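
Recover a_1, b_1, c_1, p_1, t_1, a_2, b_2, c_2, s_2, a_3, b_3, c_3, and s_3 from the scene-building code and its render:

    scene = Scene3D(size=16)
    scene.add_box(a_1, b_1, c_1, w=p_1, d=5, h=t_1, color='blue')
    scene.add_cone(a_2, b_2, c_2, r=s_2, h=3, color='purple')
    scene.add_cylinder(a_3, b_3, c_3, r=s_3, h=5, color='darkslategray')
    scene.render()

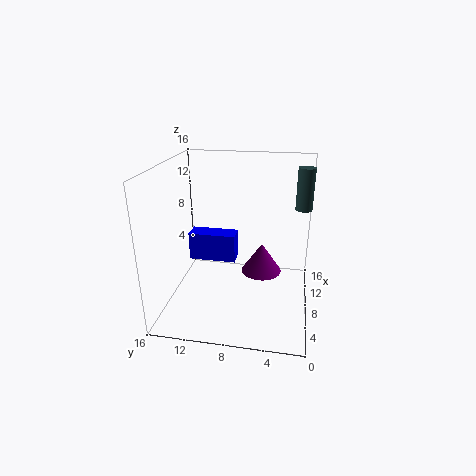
a_1 = 6, b_1 = 8, c_1 = 6, p_1 = 2, t_1 = 3, a_2 = 5, b_2 = 5, c_2 = 6, s_2 = 2, a_3 = 13, b_3 = 1, c_3 = 10, s_3 = 1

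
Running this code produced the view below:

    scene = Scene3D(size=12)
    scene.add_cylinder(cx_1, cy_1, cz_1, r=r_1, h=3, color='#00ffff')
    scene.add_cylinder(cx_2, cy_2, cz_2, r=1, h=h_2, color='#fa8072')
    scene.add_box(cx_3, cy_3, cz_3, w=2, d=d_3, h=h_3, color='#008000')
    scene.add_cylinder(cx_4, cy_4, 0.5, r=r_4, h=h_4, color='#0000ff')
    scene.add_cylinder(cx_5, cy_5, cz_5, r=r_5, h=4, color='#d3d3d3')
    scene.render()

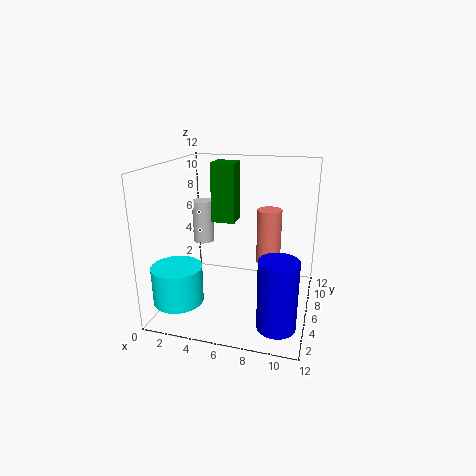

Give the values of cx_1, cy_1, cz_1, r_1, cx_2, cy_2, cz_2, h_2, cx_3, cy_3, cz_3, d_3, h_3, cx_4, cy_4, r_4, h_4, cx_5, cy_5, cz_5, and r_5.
cx_1 = 2
cy_1 = 2.5
cz_1 = 1.5
r_1 = 2
cx_2 = 8.5
cy_2 = 6.5
cz_2 = 4
h_2 = 4.5
cx_3 = 3.5
cy_3 = 6.5
cz_3 = 7
d_3 = 2
h_3 = 5
cx_4 = 10
cy_4 = 2.5
r_4 = 1.5
h_4 = 5.5
cx_5 = 1.5
cy_5 = 9.5
cz_5 = 4
r_5 = 1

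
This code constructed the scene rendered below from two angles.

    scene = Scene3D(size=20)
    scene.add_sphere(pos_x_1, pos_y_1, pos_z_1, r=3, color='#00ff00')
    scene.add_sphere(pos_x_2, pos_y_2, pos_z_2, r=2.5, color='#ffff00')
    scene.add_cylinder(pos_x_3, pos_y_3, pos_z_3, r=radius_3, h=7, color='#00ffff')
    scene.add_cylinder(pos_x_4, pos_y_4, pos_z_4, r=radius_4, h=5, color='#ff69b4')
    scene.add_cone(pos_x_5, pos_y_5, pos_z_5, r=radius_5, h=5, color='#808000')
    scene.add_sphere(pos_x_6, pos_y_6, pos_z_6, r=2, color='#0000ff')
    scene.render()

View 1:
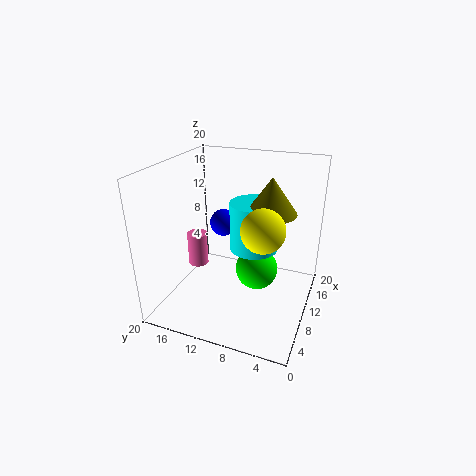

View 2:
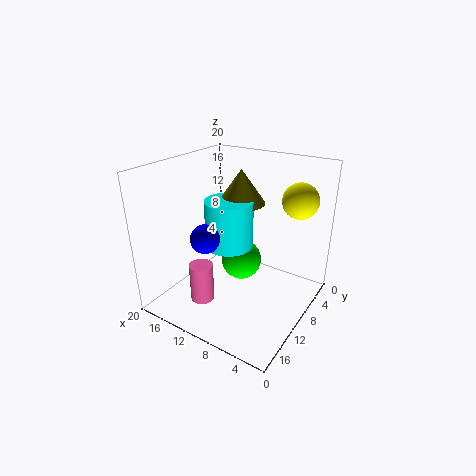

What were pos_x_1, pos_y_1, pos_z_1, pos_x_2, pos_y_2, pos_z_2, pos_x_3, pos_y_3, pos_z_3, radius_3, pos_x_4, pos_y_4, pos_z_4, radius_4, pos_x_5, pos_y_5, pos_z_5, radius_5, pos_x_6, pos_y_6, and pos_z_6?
pos_x_1 = 11, pos_y_1 = 7.5, pos_z_1 = 5, pos_x_2 = 3.5, pos_y_2 = 4.5, pos_z_2 = 15, pos_x_3 = 12.5, pos_y_3 = 8.5, pos_z_3 = 7.5, radius_3 = 3.5, pos_x_4 = 11, pos_y_4 = 17, pos_z_4 = 4, radius_4 = 1.5, pos_x_5 = 12, pos_y_5 = 6, pos_z_5 = 13.5, radius_5 = 3.5, pos_x_6 = 13, pos_y_6 = 13.5, pos_z_6 = 10.5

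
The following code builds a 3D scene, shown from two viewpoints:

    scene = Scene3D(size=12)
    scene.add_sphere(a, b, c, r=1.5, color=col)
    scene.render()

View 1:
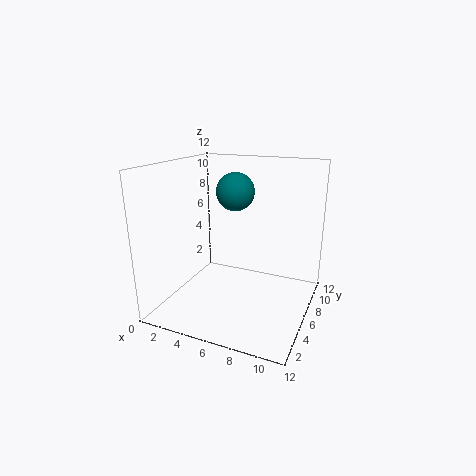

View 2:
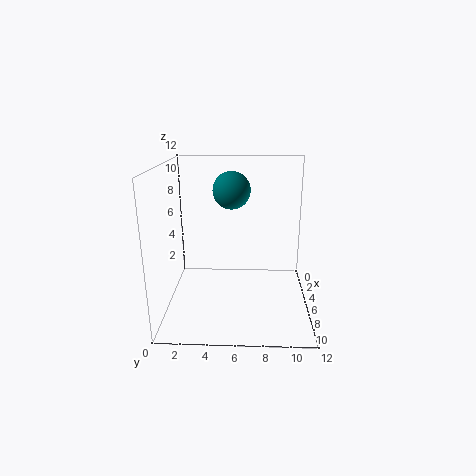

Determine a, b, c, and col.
a = 6, b = 5.5, c = 10, col = 'teal'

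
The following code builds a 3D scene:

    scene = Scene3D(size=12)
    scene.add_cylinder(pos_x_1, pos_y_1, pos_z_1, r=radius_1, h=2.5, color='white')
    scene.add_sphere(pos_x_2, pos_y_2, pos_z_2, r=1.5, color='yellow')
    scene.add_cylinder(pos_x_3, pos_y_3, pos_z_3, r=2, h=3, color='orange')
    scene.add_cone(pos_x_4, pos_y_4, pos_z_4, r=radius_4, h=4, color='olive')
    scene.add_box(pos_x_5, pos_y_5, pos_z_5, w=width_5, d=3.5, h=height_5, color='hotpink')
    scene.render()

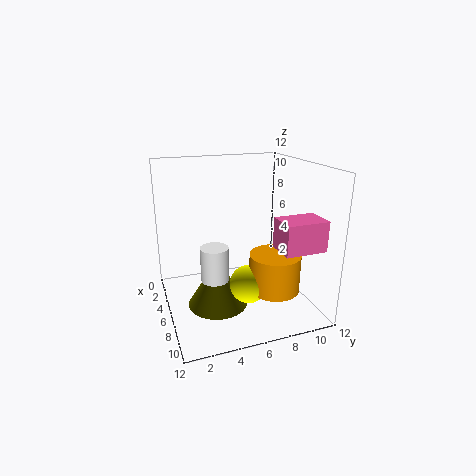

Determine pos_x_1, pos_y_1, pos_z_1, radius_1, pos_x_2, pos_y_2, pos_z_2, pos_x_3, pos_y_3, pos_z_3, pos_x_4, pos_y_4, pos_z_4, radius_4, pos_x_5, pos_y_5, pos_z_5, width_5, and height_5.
pos_x_1 = 9.5, pos_y_1 = 3, pos_z_1 = 4.5, radius_1 = 1, pos_x_2 = 8.5, pos_y_2 = 6, pos_z_2 = 3, pos_x_3 = 9, pos_y_3 = 8, pos_z_3 = 2.5, pos_x_4 = 6.5, pos_y_4 = 4, pos_z_4 = 0.5, radius_4 = 2.5, pos_x_5 = 7.5, pos_y_5 = 8.5, pos_z_5 = 5.5, width_5 = 2.5, height_5 = 2.5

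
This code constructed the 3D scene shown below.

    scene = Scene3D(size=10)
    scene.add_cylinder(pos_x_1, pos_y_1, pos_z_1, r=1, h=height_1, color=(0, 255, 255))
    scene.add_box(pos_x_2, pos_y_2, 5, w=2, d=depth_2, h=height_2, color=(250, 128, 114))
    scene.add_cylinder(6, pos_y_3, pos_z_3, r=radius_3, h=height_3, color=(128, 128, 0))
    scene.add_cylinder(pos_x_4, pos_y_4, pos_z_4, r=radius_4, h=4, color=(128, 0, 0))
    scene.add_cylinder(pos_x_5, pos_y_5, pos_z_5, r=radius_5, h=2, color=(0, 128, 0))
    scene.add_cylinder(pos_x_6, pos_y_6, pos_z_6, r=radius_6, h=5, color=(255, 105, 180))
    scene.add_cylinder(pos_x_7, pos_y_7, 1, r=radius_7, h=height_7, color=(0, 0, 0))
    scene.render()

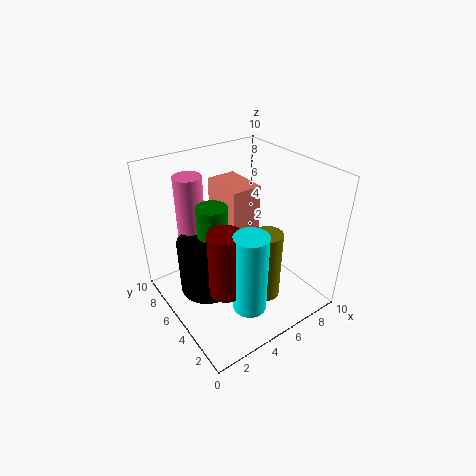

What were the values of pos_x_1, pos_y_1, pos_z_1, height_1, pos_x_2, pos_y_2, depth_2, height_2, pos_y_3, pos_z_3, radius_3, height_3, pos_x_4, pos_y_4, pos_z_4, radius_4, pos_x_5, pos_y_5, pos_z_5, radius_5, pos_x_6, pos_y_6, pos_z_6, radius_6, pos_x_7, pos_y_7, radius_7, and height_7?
pos_x_1 = 3
pos_y_1 = 1
pos_z_1 = 3
height_1 = 5
pos_x_2 = 4
pos_y_2 = 4
depth_2 = 3
height_2 = 4
pos_y_3 = 3
pos_z_3 = 1
radius_3 = 1
height_3 = 5
pos_x_4 = 2
pos_y_4 = 2
pos_z_4 = 4
radius_4 = 1
pos_x_5 = 3
pos_y_5 = 5
pos_z_5 = 6
radius_5 = 1
pos_x_6 = 3
pos_y_6 = 8
pos_z_6 = 4
radius_6 = 1
pos_x_7 = 3
pos_y_7 = 6
radius_7 = 2
height_7 = 4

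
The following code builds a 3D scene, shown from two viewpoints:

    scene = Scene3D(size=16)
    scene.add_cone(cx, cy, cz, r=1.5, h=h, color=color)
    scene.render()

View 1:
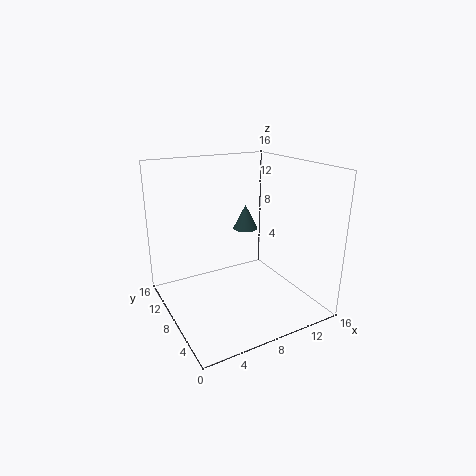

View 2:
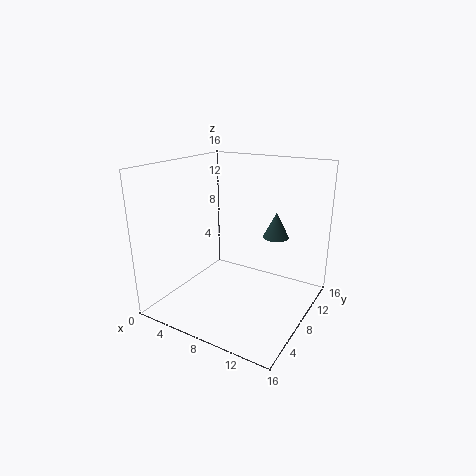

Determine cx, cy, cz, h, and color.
cx = 11, cy = 11.5, cz = 7.5, h = 3, color = 'darkslategray'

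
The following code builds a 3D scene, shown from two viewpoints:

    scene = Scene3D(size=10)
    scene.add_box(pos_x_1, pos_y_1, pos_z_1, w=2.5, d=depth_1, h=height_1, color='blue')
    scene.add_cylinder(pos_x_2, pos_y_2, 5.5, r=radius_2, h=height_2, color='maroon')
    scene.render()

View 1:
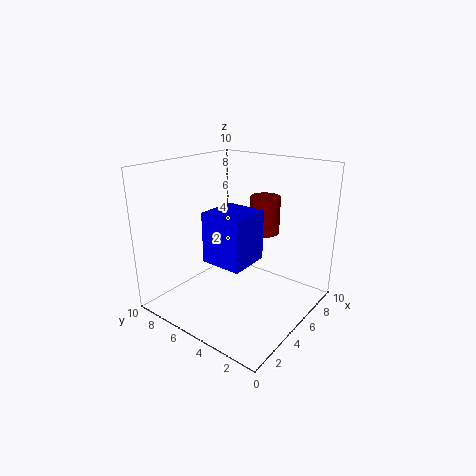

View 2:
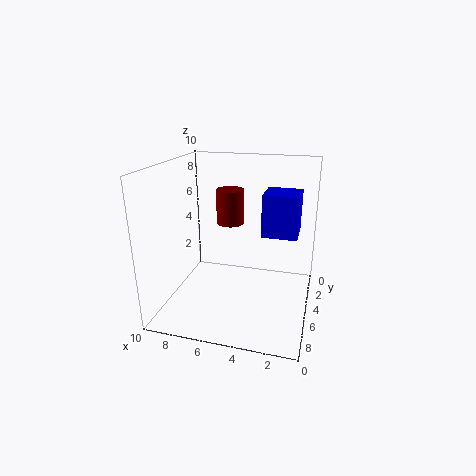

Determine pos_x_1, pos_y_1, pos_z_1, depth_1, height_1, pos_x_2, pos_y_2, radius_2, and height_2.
pos_x_1 = 1; pos_y_1 = 2; pos_z_1 = 5; depth_1 = 2.5; height_1 = 3; pos_x_2 = 6; pos_y_2 = 3.5; radius_2 = 1; height_2 = 2.5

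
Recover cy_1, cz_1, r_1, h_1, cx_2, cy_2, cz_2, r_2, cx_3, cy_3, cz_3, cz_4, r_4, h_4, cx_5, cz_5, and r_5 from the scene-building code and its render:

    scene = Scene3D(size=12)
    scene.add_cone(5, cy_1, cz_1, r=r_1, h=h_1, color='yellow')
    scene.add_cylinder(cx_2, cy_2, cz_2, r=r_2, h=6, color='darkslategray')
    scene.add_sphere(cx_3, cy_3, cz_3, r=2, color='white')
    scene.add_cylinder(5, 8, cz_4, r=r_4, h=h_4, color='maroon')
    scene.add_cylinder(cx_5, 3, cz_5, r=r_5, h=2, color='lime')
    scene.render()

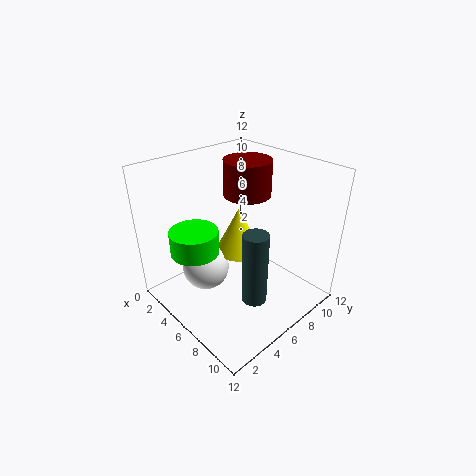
cy_1 = 7
cz_1 = 4
r_1 = 2
h_1 = 4
cx_2 = 9
cy_2 = 5
cz_2 = 2
r_2 = 1
cx_3 = 4
cy_3 = 4
cz_3 = 3
cz_4 = 9
r_4 = 2
h_4 = 3
cx_5 = 4
cz_5 = 5
r_5 = 2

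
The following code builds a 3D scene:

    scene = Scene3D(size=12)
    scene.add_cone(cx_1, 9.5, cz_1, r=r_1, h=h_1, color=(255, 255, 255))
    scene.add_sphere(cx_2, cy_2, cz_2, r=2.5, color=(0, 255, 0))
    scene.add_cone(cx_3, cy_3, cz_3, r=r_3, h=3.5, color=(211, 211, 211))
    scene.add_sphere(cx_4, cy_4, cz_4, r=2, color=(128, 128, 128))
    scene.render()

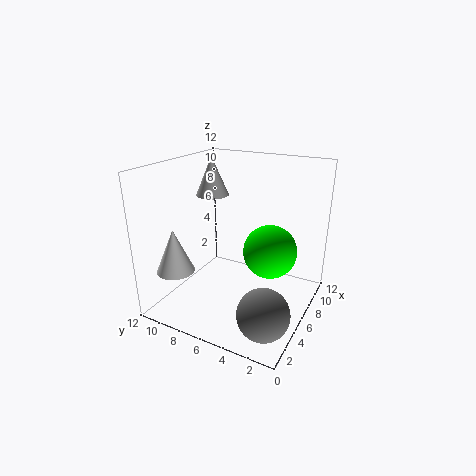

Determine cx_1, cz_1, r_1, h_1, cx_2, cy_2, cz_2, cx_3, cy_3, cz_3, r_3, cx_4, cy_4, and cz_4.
cx_1 = 2, cz_1 = 4, r_1 = 1.5, h_1 = 3.5, cx_2 = 9.5, cy_2 = 4.5, cz_2 = 3.5, cx_3 = 8.5, cy_3 = 10, cz_3 = 8.5, r_3 = 1.5, cx_4 = 2.5, cy_4 = 2, cz_4 = 2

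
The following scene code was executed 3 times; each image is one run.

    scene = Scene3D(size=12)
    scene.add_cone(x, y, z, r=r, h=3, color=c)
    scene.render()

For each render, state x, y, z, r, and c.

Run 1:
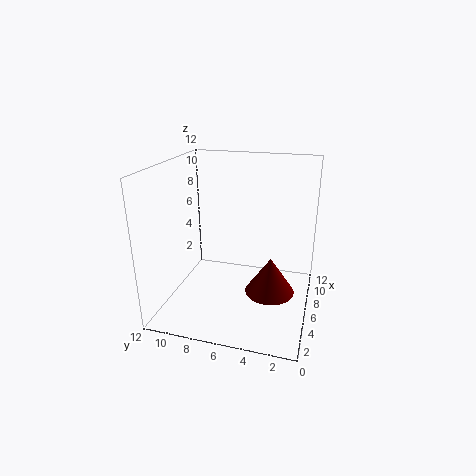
x = 5
y = 3
z = 2
r = 2
c = 'maroon'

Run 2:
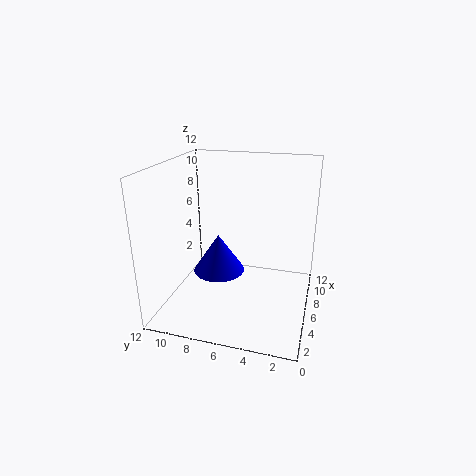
x = 4
y = 7
z = 4
r = 2
c = 'blue'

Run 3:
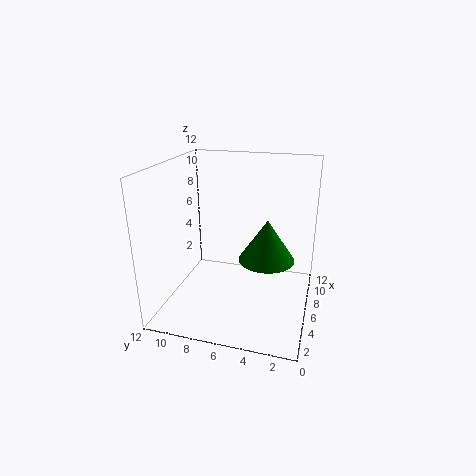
x = 3
y = 3
z = 6
r = 2
c = 'green'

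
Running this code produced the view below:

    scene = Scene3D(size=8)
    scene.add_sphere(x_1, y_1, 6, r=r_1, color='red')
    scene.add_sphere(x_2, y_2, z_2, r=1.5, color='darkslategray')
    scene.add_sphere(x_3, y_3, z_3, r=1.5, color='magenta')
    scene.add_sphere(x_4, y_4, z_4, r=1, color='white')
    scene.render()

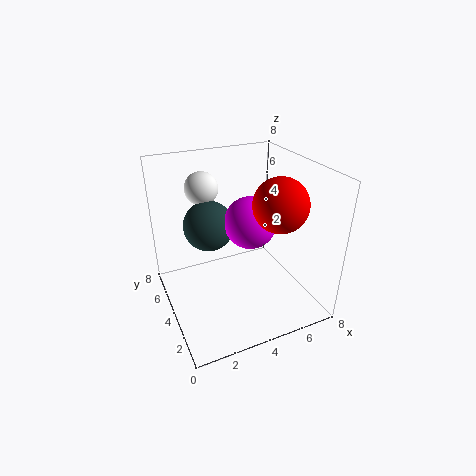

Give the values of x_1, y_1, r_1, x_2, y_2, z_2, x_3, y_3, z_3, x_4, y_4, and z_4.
x_1 = 6
y_1 = 3
r_1 = 1.5
x_2 = 3
y_2 = 6
z_2 = 4
x_3 = 5
y_3 = 4.5
z_3 = 4.5
x_4 = 3
y_4 = 7
z_4 = 6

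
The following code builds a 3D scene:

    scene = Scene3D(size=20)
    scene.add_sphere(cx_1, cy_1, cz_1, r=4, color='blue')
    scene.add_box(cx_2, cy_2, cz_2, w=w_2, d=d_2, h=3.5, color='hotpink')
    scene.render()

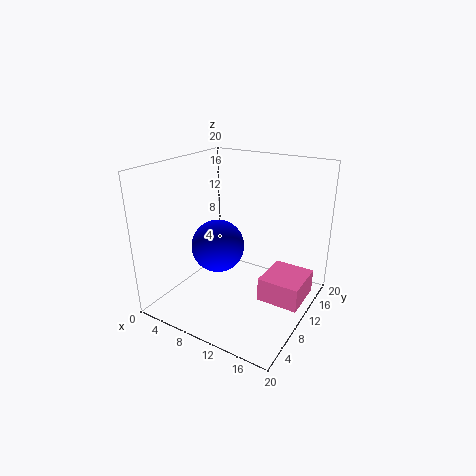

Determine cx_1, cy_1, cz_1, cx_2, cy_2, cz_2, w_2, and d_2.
cx_1 = 5.5, cy_1 = 11.5, cz_1 = 7, cx_2 = 13, cy_2 = 10.5, cz_2 = 0.5, w_2 = 6, d_2 = 6.5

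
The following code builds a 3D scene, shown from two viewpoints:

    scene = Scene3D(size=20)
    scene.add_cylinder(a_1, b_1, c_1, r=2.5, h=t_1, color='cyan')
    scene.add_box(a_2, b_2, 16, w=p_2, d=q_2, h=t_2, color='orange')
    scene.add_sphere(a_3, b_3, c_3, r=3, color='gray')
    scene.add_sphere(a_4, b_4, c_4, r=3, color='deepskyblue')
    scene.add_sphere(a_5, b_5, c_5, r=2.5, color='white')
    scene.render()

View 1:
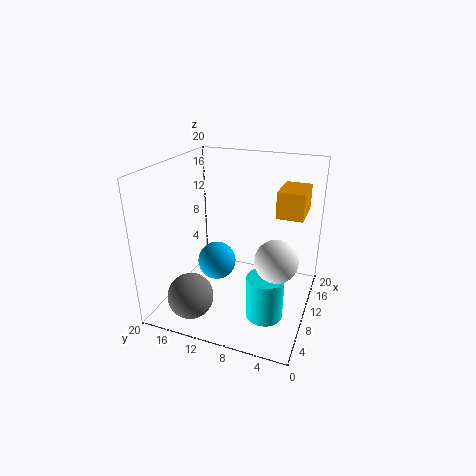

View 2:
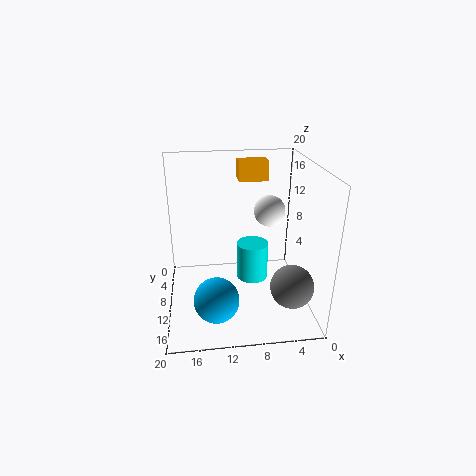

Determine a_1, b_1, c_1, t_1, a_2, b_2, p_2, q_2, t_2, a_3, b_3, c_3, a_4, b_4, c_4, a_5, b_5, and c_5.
a_1 = 7, b_1 = 5, c_1 = 0.5, t_1 = 6, a_2 = 4.5, b_2 = 0.5, p_2 = 4.5, q_2 = 3, t_2 = 3, a_3 = 3, b_3 = 14, c_3 = 4, a_4 = 13.5, b_4 = 15, c_4 = 3.5, a_5 = 4, b_5 = 3, c_5 = 11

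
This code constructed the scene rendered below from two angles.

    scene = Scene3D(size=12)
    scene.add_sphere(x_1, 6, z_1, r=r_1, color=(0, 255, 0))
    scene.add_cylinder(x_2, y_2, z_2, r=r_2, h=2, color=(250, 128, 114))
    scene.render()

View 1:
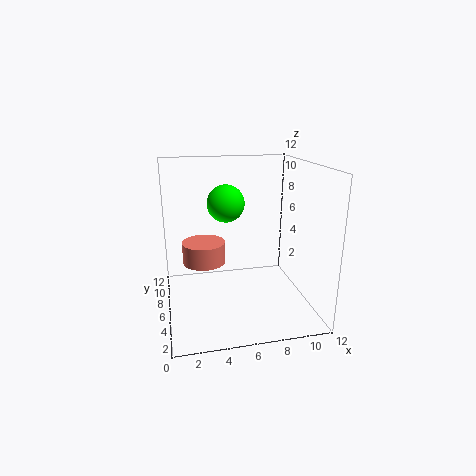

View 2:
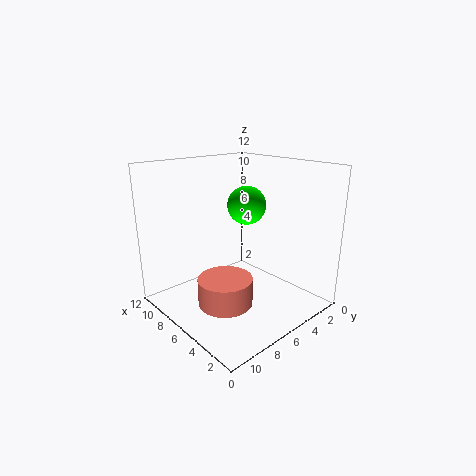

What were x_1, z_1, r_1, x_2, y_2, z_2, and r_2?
x_1 = 5; z_1 = 9; r_1 = 1.5; x_2 = 3.5; y_2 = 9.5; z_2 = 2.5; r_2 = 2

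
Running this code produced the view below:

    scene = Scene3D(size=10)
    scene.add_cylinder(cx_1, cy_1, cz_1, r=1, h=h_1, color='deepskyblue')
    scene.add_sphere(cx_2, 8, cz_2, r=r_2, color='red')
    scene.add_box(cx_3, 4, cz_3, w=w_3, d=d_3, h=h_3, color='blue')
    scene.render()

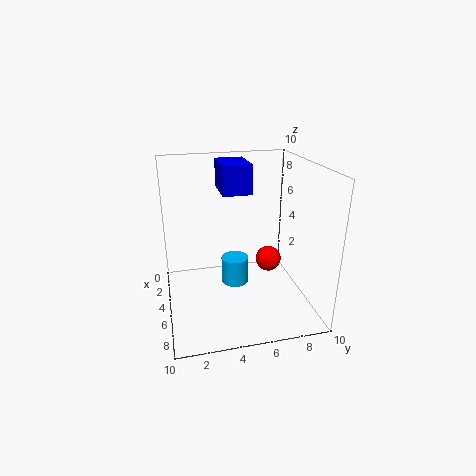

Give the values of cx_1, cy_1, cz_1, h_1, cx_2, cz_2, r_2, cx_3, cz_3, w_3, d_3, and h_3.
cx_1 = 4; cy_1 = 5; cz_1 = 1; h_1 = 2; cx_2 = 3; cz_2 = 2; r_2 = 1; cx_3 = 2; cz_3 = 8; w_3 = 3; d_3 = 2; h_3 = 2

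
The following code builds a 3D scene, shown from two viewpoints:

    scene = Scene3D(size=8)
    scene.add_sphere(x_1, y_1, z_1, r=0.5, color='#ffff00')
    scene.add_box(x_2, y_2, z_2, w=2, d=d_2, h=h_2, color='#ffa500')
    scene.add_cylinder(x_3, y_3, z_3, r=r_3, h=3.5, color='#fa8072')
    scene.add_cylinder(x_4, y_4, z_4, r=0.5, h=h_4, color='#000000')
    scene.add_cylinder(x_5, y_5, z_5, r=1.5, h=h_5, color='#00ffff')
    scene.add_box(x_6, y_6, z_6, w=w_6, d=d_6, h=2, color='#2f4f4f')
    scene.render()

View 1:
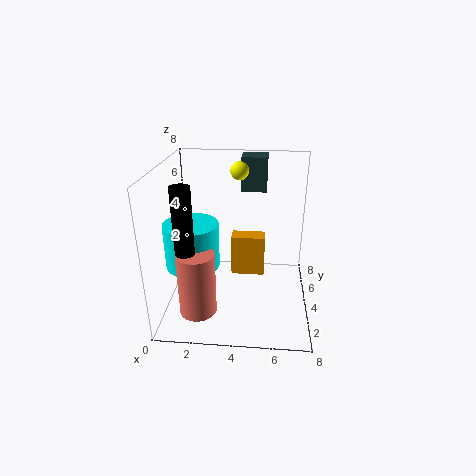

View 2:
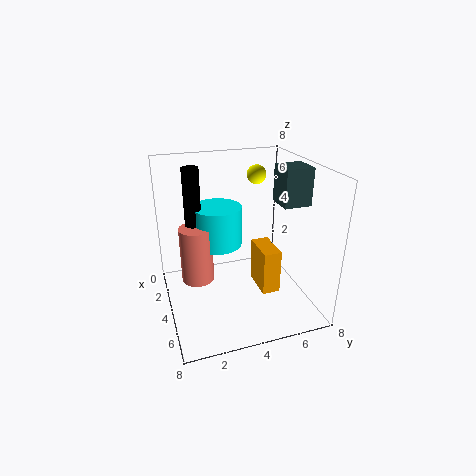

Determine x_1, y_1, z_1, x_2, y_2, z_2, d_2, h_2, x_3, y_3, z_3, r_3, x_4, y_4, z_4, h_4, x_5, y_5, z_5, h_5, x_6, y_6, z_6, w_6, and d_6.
x_1 = 4; y_1 = 5; z_1 = 7.5; x_2 = 3.5; y_2 = 5; z_2 = 1; d_2 = 1; h_2 = 2.5; x_3 = 2; y_3 = 2; z_3 = 0.5; r_3 = 1; x_4 = 1.5; y_4 = 2; z_4 = 3.5; h_4 = 4; x_5 = 1.5; y_5 = 3.5; z_5 = 2.5; h_5 = 2.5; x_6 = 4; y_6 = 6; z_6 = 6; w_6 = 1.5; d_6 = 1.5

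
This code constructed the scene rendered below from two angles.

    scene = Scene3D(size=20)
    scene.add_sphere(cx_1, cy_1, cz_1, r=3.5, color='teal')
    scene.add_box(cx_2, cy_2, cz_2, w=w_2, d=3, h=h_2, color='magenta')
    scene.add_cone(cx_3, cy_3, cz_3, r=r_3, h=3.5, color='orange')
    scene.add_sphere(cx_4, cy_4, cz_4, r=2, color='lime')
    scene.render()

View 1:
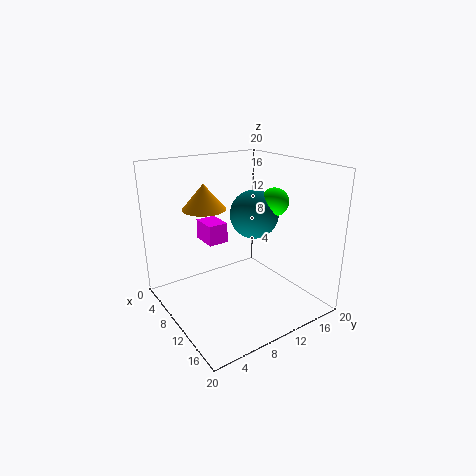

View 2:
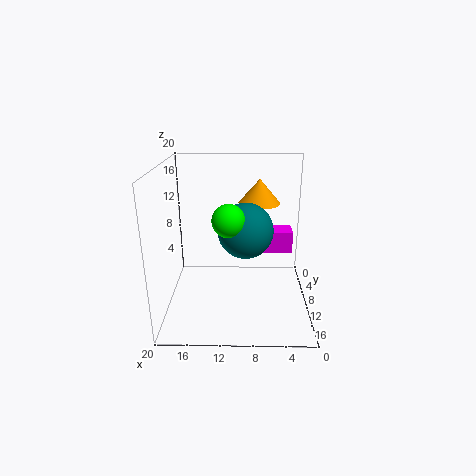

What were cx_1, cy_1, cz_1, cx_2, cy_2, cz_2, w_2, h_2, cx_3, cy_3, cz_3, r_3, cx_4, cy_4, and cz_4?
cx_1 = 9; cy_1 = 13.5; cz_1 = 12.5; cx_2 = 2.5; cy_2 = 7.5; cz_2 = 8; w_2 = 4; h_2 = 3; cx_3 = 7; cy_3 = 6.5; cz_3 = 14; r_3 = 3; cx_4 = 11; cy_4 = 15.5; cz_4 = 14.5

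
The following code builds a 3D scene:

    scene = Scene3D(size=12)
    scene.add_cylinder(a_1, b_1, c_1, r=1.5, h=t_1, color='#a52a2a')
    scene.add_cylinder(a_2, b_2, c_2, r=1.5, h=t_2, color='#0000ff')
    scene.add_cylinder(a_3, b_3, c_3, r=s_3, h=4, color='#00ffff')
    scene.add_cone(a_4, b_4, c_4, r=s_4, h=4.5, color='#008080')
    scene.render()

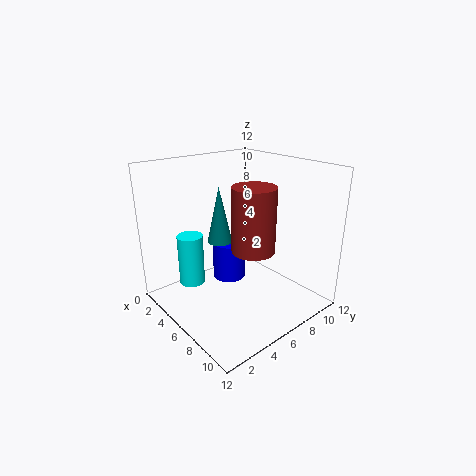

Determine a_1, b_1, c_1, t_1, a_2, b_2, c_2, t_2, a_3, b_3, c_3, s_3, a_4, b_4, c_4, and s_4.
a_1 = 10, b_1 = 4, c_1 = 7, t_1 = 4.5, a_2 = 3.5, b_2 = 7, c_2 = 1, t_2 = 3.5, a_3 = 5, b_3 = 2, c_3 = 3, s_3 = 1, a_4 = 5.5, b_4 = 4.5, c_4 = 6, s_4 = 1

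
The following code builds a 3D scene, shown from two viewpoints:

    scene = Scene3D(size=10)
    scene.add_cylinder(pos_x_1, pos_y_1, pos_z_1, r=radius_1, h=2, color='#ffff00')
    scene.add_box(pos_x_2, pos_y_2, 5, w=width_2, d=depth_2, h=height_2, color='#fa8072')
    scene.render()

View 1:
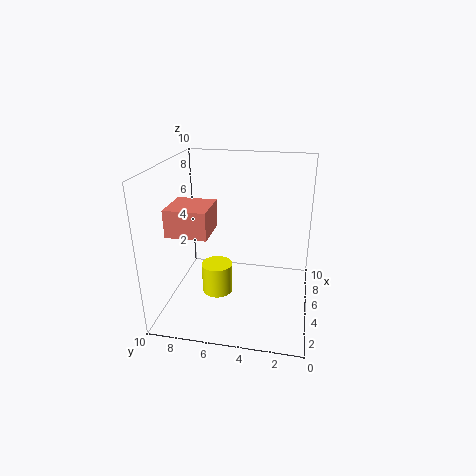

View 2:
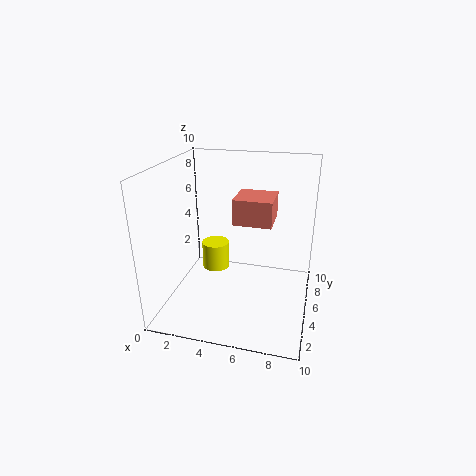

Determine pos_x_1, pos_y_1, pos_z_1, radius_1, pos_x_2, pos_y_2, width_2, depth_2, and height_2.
pos_x_1 = 3; pos_y_1 = 6; pos_z_1 = 2; radius_1 = 1; pos_x_2 = 4; pos_y_2 = 7; width_2 = 3; depth_2 = 3; height_2 = 2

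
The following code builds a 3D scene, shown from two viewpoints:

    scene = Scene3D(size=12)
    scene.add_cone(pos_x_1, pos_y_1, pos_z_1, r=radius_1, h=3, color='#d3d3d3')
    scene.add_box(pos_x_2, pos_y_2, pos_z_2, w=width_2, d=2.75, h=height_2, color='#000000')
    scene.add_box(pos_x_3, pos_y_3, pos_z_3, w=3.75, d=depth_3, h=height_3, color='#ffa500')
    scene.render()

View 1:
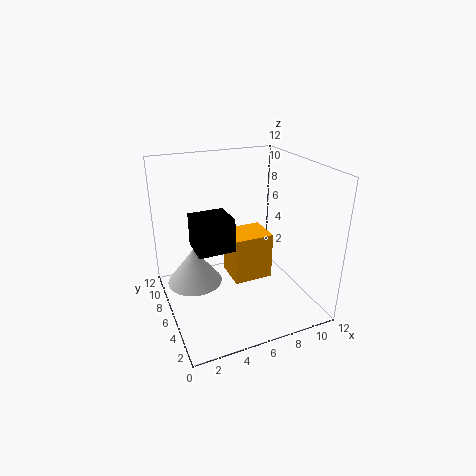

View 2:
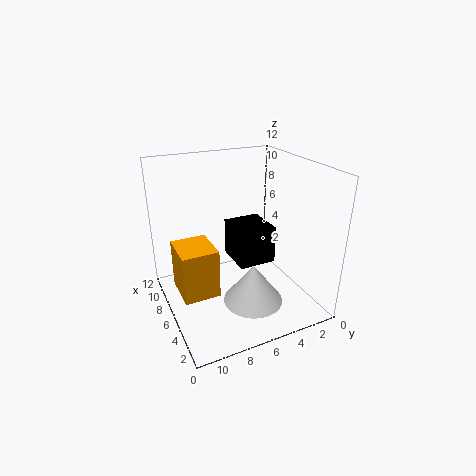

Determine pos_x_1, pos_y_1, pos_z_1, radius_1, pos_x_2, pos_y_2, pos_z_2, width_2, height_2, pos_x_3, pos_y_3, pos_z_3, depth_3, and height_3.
pos_x_1 = 2.25; pos_y_1 = 6.5; pos_z_1 = 2.5; radius_1 = 2.25; pos_x_2 = 2.25; pos_y_2 = 4.75; pos_z_2 = 5.5; width_2 = 3; height_2 = 2.75; pos_x_3 = 6.5; pos_y_3 = 7.5; pos_z_3 = 0.25; depth_3 = 3.25; height_3 = 4.5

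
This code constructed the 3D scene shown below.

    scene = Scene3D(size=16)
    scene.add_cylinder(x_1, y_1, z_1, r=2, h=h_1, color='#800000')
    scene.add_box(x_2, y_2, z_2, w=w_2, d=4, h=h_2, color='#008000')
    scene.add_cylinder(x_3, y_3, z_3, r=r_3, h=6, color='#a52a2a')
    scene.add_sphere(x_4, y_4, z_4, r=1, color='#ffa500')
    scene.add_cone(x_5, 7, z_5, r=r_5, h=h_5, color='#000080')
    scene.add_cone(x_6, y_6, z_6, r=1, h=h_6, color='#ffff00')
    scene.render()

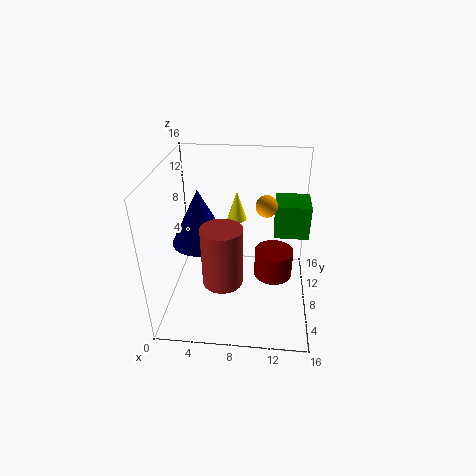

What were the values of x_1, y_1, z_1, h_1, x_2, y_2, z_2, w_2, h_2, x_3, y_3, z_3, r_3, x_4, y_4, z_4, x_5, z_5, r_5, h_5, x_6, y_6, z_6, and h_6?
x_1 = 12; y_1 = 6; z_1 = 5; h_1 = 3; x_2 = 12; y_2 = 10; z_2 = 7; w_2 = 4; h_2 = 4; x_3 = 7; y_3 = 3; z_3 = 6; r_3 = 2; x_4 = 11; y_4 = 4; z_4 = 14; x_5 = 4; z_5 = 8; r_5 = 3; h_5 = 6; x_6 = 8; y_6 = 7; z_6 = 11; h_6 = 3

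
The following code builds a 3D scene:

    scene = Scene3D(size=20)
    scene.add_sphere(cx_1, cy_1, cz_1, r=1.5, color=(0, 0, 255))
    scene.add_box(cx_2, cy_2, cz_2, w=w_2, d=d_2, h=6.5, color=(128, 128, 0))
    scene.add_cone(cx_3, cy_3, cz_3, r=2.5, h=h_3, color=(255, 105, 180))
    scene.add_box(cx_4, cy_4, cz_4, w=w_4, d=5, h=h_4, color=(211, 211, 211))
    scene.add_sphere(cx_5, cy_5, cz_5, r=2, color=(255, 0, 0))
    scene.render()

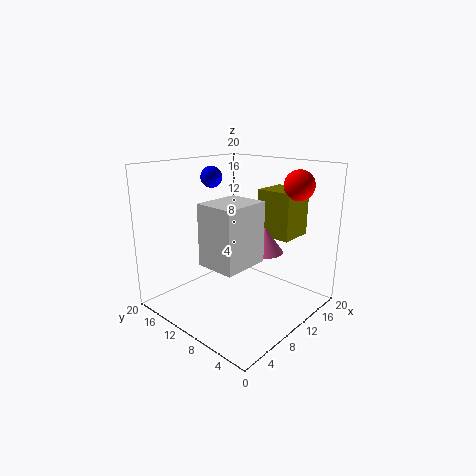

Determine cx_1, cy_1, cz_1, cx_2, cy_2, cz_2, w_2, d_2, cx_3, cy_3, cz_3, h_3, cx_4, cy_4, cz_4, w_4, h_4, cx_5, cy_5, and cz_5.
cx_1 = 9.5, cy_1 = 14.5, cz_1 = 18, cx_2 = 13, cy_2 = 4, cz_2 = 10, w_2 = 5, d_2 = 5, cx_3 = 11.5, cy_3 = 6.5, cz_3 = 8.5, h_3 = 3.5, cx_4 = 2, cy_4 = 4, cz_4 = 9, w_4 = 6, h_4 = 7.5, cx_5 = 14.5, cy_5 = 3.5, cz_5 = 17.5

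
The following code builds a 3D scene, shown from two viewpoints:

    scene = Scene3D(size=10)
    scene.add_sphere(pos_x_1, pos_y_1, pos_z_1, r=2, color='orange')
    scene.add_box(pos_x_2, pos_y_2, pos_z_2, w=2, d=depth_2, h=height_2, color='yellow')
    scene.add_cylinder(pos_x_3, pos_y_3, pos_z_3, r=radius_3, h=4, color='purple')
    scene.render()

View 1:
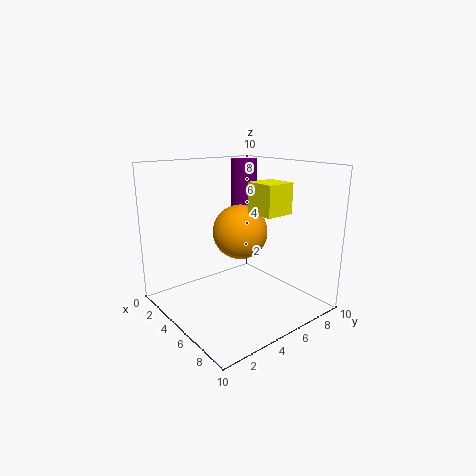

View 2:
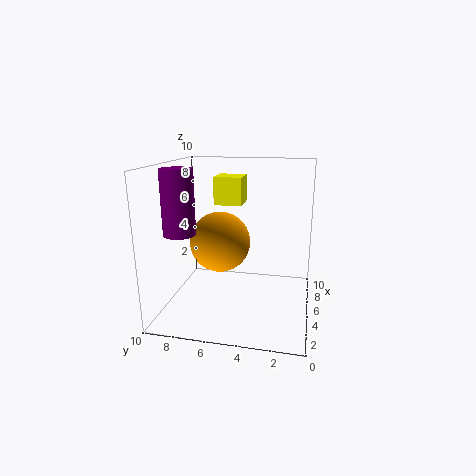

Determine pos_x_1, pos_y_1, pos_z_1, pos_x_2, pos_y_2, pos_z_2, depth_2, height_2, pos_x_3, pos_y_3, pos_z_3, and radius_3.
pos_x_1 = 4; pos_y_1 = 6; pos_z_1 = 5; pos_x_2 = 6; pos_y_2 = 5; pos_z_2 = 7; depth_2 = 2; height_2 = 2; pos_x_3 = 2; pos_y_3 = 8; pos_z_3 = 6; radius_3 = 1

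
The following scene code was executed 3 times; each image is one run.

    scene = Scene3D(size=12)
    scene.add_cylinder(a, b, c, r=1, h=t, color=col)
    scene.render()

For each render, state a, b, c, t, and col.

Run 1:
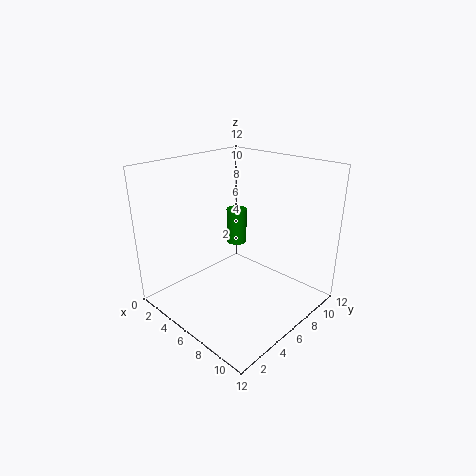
a = 2
b = 10
c = 3
t = 3.5
col = 'green'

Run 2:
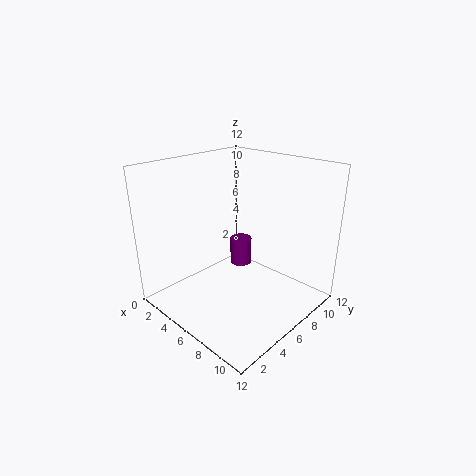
a = 4
b = 8.5
c = 2
t = 2.5
col = 'purple'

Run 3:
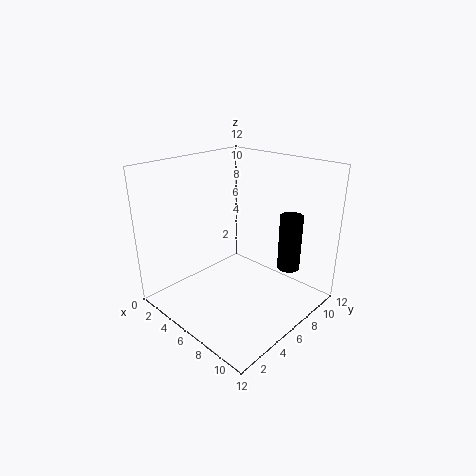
a = 8.5
b = 10
c = 2.5
t = 5
col = 'black'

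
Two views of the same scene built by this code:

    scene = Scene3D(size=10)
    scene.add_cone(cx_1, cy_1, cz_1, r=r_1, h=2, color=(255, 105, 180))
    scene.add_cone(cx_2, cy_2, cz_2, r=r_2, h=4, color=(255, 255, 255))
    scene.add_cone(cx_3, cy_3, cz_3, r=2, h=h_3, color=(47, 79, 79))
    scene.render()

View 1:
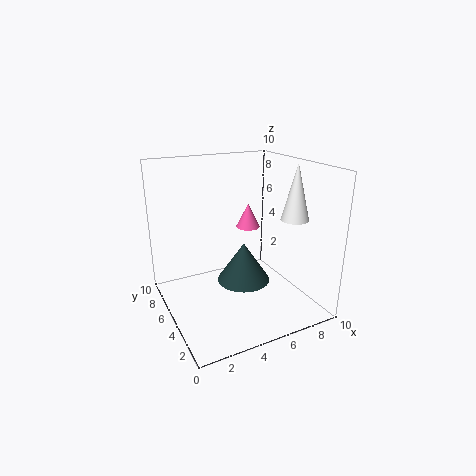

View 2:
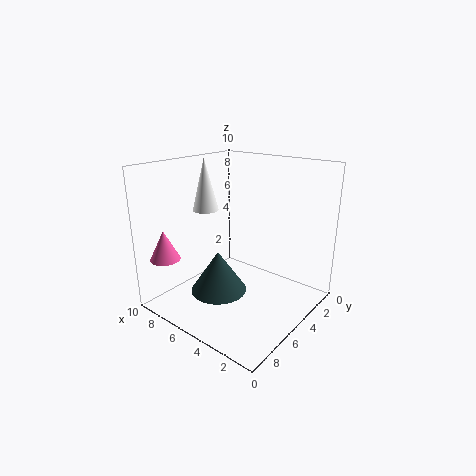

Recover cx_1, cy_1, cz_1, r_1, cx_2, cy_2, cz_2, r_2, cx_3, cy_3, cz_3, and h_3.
cx_1 = 8; cy_1 = 9; cz_1 = 4; r_1 = 1; cx_2 = 9; cy_2 = 4; cz_2 = 6; r_2 = 1; cx_3 = 6; cy_3 = 6; cz_3 = 1; h_3 = 3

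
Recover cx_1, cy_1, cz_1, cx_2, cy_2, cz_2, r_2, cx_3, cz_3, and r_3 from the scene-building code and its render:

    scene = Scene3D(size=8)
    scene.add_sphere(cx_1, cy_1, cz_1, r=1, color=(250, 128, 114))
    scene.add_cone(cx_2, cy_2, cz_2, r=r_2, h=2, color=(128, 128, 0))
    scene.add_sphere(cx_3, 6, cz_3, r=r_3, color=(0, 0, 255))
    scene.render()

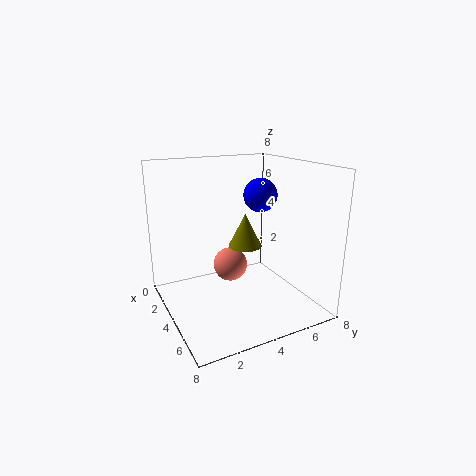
cx_1 = 3
cy_1 = 4
cz_1 = 2
cx_2 = 3
cy_2 = 5
cz_2 = 3
r_2 = 1
cx_3 = 3
cz_3 = 6
r_3 = 1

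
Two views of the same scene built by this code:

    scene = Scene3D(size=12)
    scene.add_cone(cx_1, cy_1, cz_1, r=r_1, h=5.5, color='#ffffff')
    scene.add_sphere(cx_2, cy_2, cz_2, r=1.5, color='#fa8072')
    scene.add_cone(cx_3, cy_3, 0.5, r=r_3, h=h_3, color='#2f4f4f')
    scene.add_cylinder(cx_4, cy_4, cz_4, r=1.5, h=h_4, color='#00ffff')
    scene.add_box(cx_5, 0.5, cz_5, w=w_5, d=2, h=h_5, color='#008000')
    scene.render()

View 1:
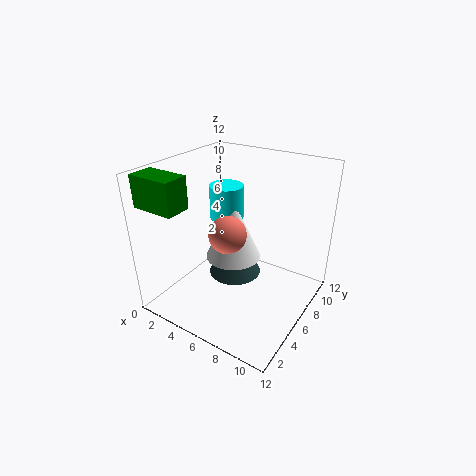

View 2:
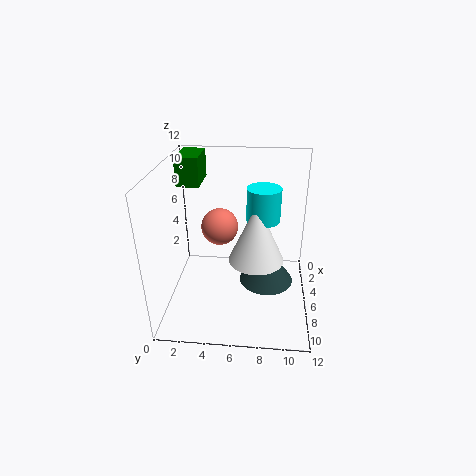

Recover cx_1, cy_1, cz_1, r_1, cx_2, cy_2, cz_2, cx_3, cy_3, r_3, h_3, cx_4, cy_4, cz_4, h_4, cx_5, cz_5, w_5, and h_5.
cx_1 = 4.5; cy_1 = 7.5; cz_1 = 3; r_1 = 2.5; cx_2 = 6; cy_2 = 4.5; cz_2 = 7; cx_3 = 4; cy_3 = 8.5; r_3 = 2.5; h_3 = 3.5; cx_4 = 3.5; cy_4 = 8; cz_4 = 6.5; h_4 = 3; cx_5 = 0.5; cz_5 = 9.5; w_5 = 3.5; h_5 = 2.5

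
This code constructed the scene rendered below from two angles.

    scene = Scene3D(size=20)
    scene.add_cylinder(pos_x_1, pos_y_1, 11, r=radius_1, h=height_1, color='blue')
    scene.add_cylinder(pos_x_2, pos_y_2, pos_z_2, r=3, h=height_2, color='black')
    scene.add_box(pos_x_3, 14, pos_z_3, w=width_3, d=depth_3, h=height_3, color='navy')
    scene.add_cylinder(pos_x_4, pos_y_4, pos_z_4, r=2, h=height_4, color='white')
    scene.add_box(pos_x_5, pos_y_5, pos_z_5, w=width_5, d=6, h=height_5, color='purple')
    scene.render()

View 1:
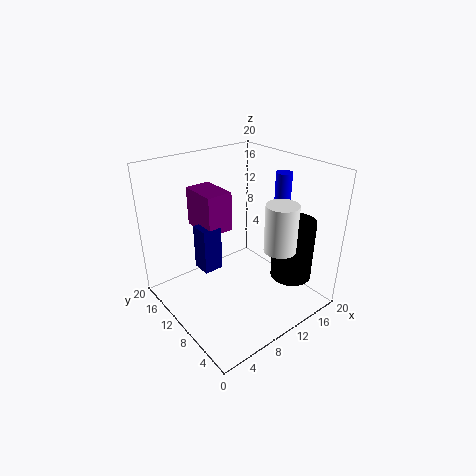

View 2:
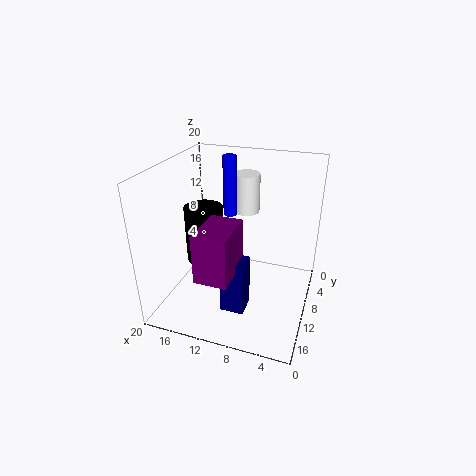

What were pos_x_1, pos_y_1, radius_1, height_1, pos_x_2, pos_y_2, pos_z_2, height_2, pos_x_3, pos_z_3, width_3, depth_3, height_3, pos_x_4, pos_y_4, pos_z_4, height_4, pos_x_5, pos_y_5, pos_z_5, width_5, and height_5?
pos_x_1 = 13; pos_y_1 = 5; radius_1 = 1; height_1 = 9; pos_x_2 = 17; pos_y_2 = 6; pos_z_2 = 3; height_2 = 9; pos_x_3 = 7; pos_z_3 = 3; width_3 = 3; depth_3 = 3; height_3 = 7; pos_x_4 = 11; pos_y_4 = 3; pos_z_4 = 11; height_4 = 6; pos_x_5 = 8; pos_y_5 = 14; pos_z_5 = 9; width_5 = 4; height_5 = 6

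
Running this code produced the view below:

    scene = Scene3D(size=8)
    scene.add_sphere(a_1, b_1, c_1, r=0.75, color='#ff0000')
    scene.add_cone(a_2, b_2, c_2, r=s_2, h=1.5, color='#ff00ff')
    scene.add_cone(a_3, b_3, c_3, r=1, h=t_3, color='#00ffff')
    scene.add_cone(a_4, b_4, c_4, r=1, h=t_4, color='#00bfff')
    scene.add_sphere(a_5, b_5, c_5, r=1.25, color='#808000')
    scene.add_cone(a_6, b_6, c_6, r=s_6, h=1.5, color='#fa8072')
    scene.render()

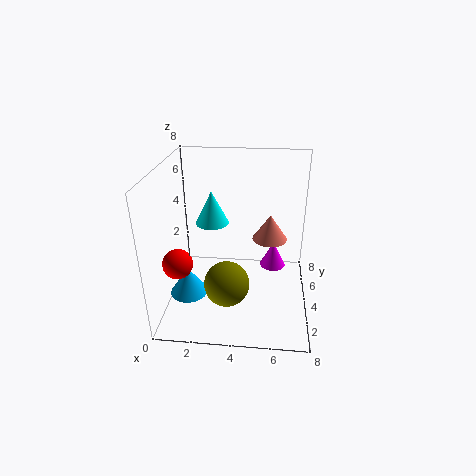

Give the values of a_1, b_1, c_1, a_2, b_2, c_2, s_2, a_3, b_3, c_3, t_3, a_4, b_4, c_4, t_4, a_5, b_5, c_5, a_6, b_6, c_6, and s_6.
a_1 = 1.25, b_1 = 1.5, c_1 = 3.75, a_2 = 6, b_2 = 5, c_2 = 1.75, s_2 = 0.75, a_3 = 2.25, b_3 = 5.75, c_3 = 4, t_3 = 2, a_4 = 1.5, b_4 = 2.25, c_4 = 1.5, t_4 = 1.5, a_5 = 3.5, b_5 = 2.75, c_5 = 1.75, a_6 = 5.75, b_6 = 5, c_6 = 3.5, s_6 = 1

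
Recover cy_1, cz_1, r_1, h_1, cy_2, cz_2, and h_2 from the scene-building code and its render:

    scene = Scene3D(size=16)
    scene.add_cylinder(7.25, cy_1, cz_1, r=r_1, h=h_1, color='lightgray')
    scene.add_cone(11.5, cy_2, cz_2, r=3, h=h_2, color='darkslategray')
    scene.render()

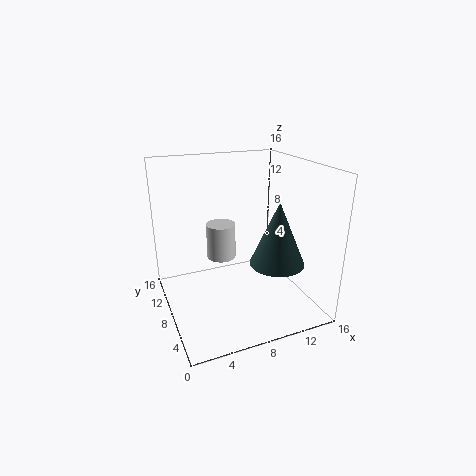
cy_1 = 11.5
cz_1 = 4.25
r_1 = 1.75
h_1 = 4.25
cy_2 = 5.25
cz_2 = 5.5
h_2 = 7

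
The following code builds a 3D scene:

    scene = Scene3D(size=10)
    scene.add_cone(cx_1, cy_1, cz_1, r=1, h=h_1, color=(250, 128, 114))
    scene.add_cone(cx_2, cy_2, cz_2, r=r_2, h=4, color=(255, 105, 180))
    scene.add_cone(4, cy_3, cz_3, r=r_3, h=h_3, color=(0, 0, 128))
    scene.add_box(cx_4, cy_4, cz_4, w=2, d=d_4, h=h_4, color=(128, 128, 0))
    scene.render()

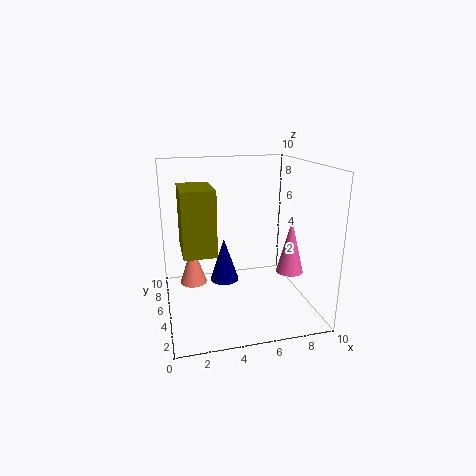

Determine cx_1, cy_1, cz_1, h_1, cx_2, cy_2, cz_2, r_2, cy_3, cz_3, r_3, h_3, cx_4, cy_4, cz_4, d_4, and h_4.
cx_1 = 2
cy_1 = 7
cz_1 = 1
h_1 = 3
cx_2 = 9
cy_2 = 5
cz_2 = 2
r_2 = 1
cy_3 = 5
cz_3 = 2
r_3 = 1
h_3 = 3
cx_4 = 1
cy_4 = 2
cz_4 = 5
d_4 = 3
h_4 = 4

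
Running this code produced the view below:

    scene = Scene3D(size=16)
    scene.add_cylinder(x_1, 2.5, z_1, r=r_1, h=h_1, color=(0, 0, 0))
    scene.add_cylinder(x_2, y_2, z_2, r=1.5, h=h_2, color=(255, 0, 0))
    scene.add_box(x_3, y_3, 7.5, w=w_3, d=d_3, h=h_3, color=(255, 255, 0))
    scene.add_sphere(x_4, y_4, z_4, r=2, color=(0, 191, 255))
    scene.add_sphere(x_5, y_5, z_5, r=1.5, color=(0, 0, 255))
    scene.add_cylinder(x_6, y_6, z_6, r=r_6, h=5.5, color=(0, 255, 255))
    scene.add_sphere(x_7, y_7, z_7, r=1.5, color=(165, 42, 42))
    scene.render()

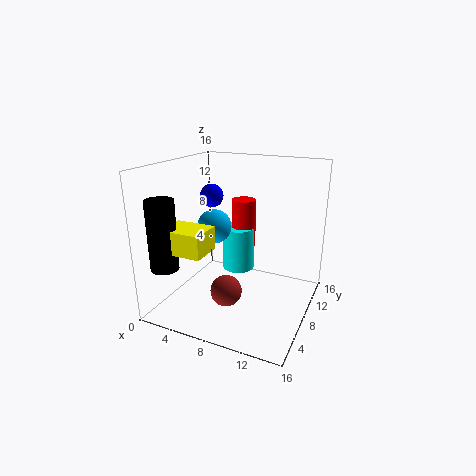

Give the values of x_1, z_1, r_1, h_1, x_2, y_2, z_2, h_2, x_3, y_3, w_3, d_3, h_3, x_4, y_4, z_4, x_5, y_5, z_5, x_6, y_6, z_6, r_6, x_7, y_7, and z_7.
x_1 = 2
z_1 = 5.5
r_1 = 1.5
h_1 = 7.5
x_2 = 6.5
y_2 = 13
z_2 = 5
h_2 = 6
x_3 = 2
y_3 = 2
w_3 = 4.5
d_3 = 3.5
h_3 = 2.5
x_4 = 4.5
y_4 = 9
z_4 = 8.5
x_5 = 2
y_5 = 13
z_5 = 11
x_6 = 6
y_6 = 12.5
z_6 = 2
r_6 = 2
x_7 = 9.5
y_7 = 2
z_7 = 5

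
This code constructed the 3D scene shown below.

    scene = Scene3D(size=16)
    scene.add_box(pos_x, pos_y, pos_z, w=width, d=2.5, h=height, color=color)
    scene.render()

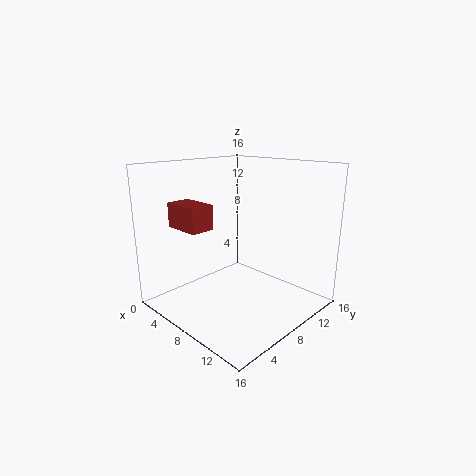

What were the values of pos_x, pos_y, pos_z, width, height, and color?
pos_x = 4.5; pos_y = 1.5; pos_z = 10; width = 4; height = 2.5; color = 'brown'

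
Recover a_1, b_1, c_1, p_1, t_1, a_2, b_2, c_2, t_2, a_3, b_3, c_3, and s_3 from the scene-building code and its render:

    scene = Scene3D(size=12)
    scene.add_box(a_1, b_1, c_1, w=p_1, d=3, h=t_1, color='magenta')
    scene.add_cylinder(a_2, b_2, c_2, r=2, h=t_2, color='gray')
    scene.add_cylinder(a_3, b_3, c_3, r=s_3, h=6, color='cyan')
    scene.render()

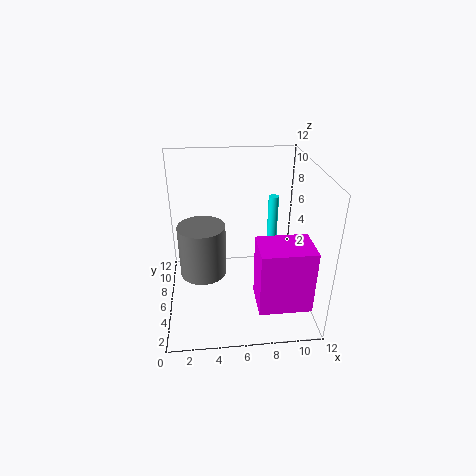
a_1 = 7, b_1 = 0.5, c_1 = 2.5, p_1 = 4, t_1 = 5, a_2 = 3, b_2 = 6.5, c_2 = 2.5, t_2 = 4.5, a_3 = 10, b_3 = 11, c_3 = 1.5, s_3 = 0.5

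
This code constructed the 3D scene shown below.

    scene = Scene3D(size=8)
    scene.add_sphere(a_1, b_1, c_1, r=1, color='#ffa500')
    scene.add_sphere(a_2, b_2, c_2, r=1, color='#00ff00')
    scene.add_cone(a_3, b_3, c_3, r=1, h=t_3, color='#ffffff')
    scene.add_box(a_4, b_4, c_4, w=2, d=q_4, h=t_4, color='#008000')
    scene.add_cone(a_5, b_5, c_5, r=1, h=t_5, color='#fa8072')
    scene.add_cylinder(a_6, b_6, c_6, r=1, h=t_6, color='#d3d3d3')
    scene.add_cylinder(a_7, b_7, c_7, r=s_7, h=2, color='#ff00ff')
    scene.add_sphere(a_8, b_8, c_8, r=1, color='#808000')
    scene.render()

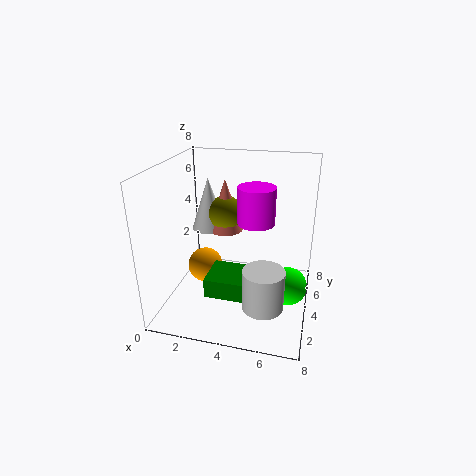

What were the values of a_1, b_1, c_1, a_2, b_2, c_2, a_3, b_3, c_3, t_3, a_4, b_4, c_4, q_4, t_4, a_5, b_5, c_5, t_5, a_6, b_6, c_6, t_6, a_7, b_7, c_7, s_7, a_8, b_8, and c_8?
a_1 = 2
b_1 = 4
c_1 = 2
a_2 = 7
b_2 = 3
c_2 = 2
a_3 = 2
b_3 = 5
c_3 = 4
t_3 = 3
a_4 = 3
b_4 = 1
c_4 = 2
q_4 = 2
t_4 = 1
a_5 = 3
b_5 = 5
c_5 = 4
t_5 = 3
a_6 = 6
b_6 = 1
c_6 = 2
t_6 = 2
a_7 = 5
b_7 = 4
c_7 = 5
s_7 = 1
a_8 = 3
b_8 = 5
c_8 = 5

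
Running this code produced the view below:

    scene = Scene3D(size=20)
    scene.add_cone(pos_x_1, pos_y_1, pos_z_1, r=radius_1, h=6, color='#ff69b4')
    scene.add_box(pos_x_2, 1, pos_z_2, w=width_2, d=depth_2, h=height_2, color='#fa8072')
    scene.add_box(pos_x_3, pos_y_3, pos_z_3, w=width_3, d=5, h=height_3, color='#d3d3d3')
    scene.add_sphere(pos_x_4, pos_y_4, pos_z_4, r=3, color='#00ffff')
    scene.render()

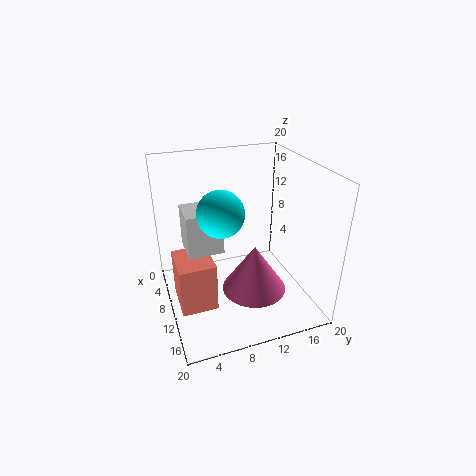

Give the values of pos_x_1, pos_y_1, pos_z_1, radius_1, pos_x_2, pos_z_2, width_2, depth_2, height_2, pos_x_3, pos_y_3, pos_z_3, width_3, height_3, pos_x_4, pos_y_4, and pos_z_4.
pos_x_1 = 16, pos_y_1 = 10, pos_z_1 = 6, radius_1 = 4, pos_x_2 = 7, pos_z_2 = 1, width_2 = 6, depth_2 = 5, height_2 = 7, pos_x_3 = 5, pos_y_3 = 3, pos_z_3 = 8, width_3 = 5, height_3 = 6, pos_x_4 = 12, pos_y_4 = 7, pos_z_4 = 15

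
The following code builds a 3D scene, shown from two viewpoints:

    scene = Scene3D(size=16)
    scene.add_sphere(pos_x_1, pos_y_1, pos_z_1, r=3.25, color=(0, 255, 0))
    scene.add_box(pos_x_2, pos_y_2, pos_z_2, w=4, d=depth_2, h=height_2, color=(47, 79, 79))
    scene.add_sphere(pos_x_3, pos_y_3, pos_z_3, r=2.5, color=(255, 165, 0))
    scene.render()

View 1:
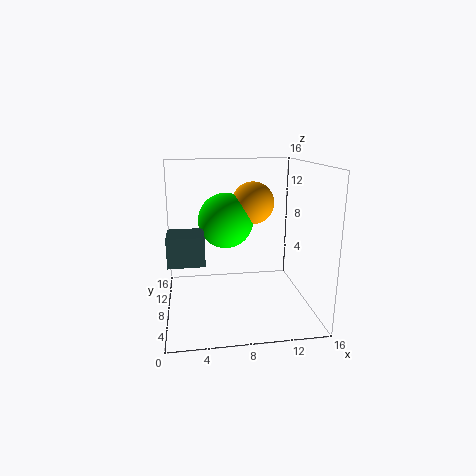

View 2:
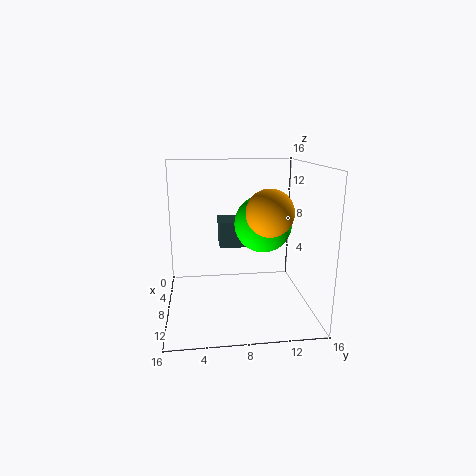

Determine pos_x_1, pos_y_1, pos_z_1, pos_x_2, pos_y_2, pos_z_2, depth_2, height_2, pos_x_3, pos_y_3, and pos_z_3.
pos_x_1 = 7; pos_y_1 = 11; pos_z_1 = 9.25; pos_x_2 = 0.25; pos_y_2 = 6.25; pos_z_2 = 5.5; depth_2 = 3.75; height_2 = 3.25; pos_x_3 = 10.25; pos_y_3 = 11; pos_z_3 = 11.25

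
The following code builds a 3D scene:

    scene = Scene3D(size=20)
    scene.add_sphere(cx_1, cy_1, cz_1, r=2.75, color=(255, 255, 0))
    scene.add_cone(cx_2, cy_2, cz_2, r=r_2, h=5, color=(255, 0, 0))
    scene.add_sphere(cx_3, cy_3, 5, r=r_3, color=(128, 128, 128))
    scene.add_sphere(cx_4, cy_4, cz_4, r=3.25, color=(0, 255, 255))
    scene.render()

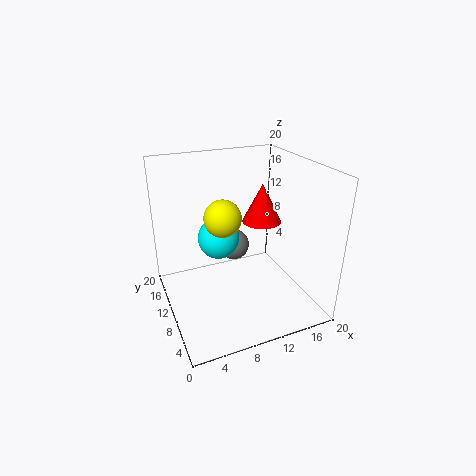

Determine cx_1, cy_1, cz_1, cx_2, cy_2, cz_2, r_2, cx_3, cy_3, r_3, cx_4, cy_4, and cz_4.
cx_1 = 9
cy_1 = 13.25
cz_1 = 11.75
cx_2 = 12.25
cy_2 = 7.5
cz_2 = 13.25
r_2 = 2.5
cx_3 = 12.25
cy_3 = 17
r_3 = 2.5
cx_4 = 9.25
cy_4 = 16
cz_4 = 7.25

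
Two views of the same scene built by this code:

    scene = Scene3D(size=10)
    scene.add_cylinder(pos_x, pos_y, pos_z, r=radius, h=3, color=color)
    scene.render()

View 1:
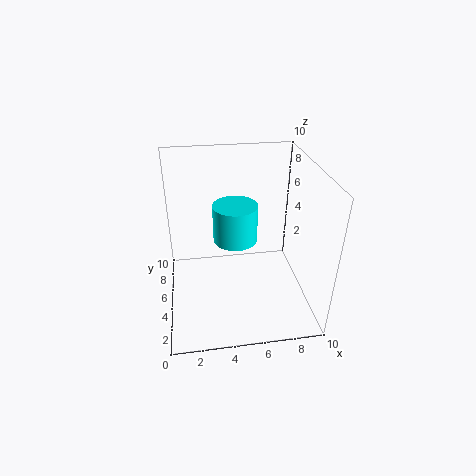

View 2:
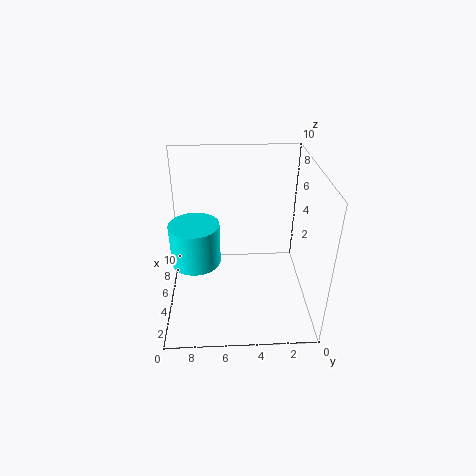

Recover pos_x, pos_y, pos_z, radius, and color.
pos_x = 5.25
pos_y = 8
pos_z = 3
radius = 1.75
color = 'cyan'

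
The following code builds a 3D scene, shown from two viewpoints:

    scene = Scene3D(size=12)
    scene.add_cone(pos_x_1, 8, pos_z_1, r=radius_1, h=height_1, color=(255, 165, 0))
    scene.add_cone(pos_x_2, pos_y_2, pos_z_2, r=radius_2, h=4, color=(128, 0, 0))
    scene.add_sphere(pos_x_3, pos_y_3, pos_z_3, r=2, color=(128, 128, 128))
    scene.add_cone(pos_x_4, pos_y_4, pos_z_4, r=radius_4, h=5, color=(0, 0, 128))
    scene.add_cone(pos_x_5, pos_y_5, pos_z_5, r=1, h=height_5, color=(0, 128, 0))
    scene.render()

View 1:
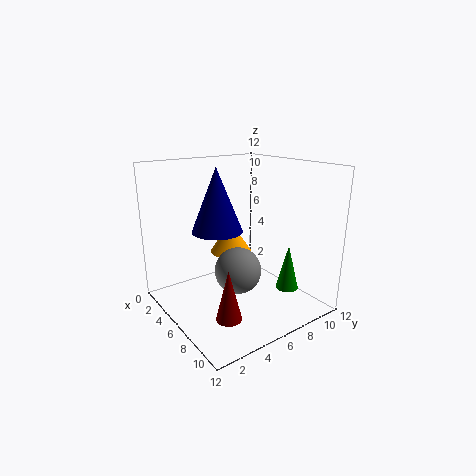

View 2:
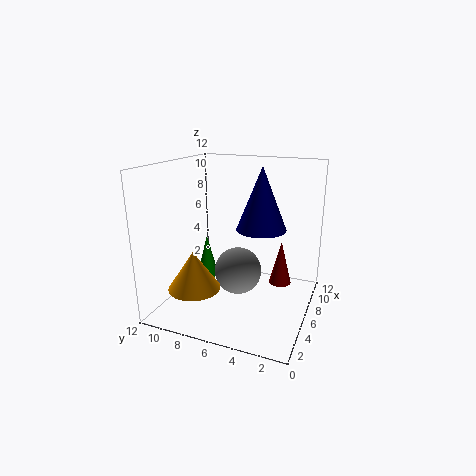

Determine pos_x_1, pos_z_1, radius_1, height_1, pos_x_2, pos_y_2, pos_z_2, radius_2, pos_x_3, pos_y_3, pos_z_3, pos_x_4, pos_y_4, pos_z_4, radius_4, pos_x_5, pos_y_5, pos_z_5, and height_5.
pos_x_1 = 2; pos_z_1 = 3; radius_1 = 2; height_1 = 3; pos_x_2 = 9; pos_y_2 = 3; pos_z_2 = 1; radius_2 = 1; pos_x_3 = 6; pos_y_3 = 6; pos_z_3 = 3; pos_x_4 = 6; pos_y_4 = 4; pos_z_4 = 7; radius_4 = 2; pos_x_5 = 8; pos_y_5 = 10; pos_z_5 = 1; height_5 = 4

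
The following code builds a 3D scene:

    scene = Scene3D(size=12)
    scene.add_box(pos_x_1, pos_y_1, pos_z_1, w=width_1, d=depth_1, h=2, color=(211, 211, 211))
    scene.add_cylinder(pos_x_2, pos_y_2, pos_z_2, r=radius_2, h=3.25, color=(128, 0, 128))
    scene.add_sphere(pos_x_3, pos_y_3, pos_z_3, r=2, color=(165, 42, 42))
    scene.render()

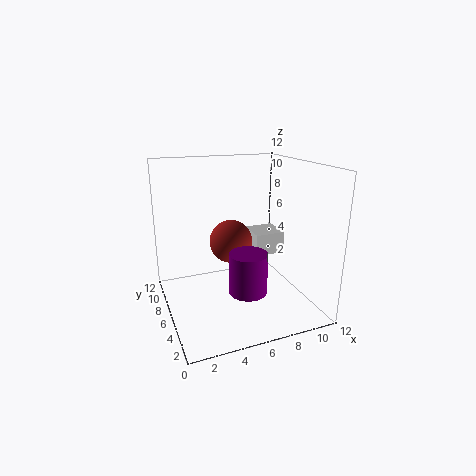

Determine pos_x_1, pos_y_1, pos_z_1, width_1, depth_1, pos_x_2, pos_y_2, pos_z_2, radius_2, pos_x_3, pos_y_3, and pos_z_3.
pos_x_1 = 8.25, pos_y_1 = 7, pos_z_1 = 3.5, width_1 = 2.75, depth_1 = 2.75, pos_x_2 = 5.75, pos_y_2 = 3.25, pos_z_2 = 2.5, radius_2 = 1.5, pos_x_3 = 6.5, pos_y_3 = 9, pos_z_3 = 4.5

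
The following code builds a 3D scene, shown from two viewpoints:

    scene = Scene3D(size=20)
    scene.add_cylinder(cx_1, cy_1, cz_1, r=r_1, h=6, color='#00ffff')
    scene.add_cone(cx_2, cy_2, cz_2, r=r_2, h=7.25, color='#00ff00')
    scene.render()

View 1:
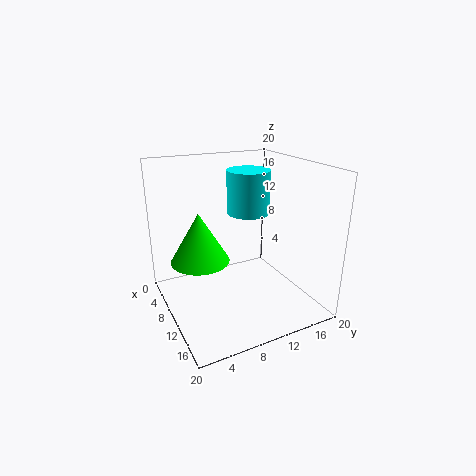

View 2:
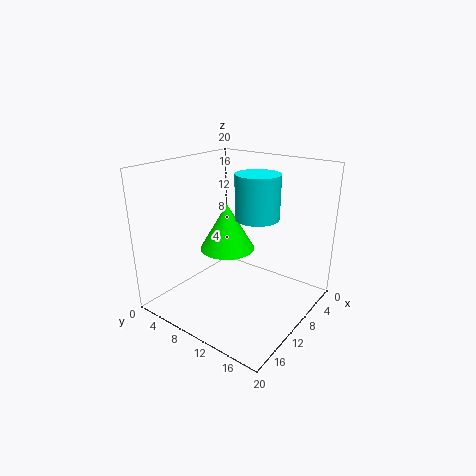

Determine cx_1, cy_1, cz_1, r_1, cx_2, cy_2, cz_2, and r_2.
cx_1 = 8.75
cy_1 = 12.25
cz_1 = 13
r_1 = 3
cx_2 = 6.75
cy_2 = 5.5
cz_2 = 6
r_2 = 4.25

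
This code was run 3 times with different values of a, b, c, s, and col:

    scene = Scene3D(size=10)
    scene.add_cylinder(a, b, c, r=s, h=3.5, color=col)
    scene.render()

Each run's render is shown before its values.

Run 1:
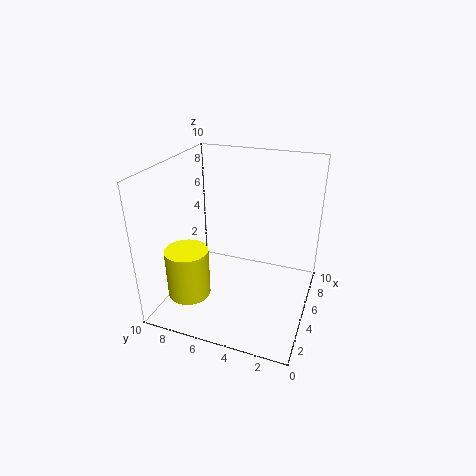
a = 3, b = 8, c = 1, s = 1.5, col = 'yellow'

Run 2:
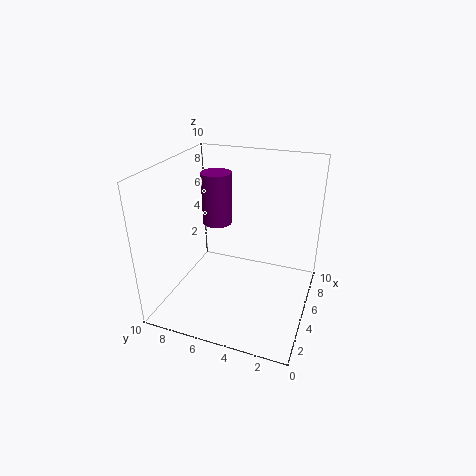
a = 5, b = 6.5, c = 6, s = 1, col = 'purple'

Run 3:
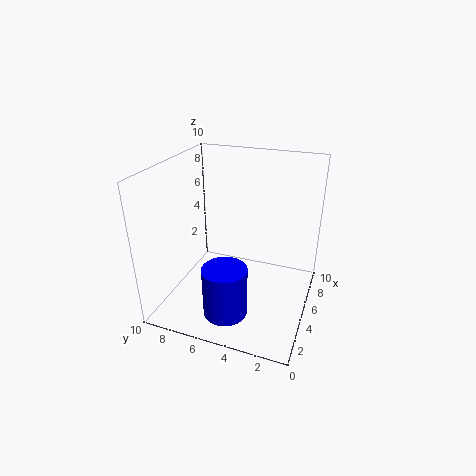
a = 2.5, b = 5, c = 0.5, s = 1.5, col = 'blue'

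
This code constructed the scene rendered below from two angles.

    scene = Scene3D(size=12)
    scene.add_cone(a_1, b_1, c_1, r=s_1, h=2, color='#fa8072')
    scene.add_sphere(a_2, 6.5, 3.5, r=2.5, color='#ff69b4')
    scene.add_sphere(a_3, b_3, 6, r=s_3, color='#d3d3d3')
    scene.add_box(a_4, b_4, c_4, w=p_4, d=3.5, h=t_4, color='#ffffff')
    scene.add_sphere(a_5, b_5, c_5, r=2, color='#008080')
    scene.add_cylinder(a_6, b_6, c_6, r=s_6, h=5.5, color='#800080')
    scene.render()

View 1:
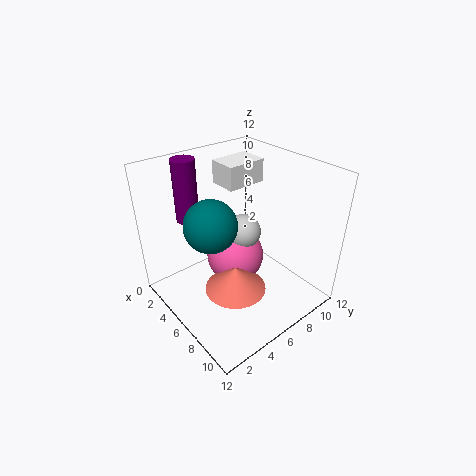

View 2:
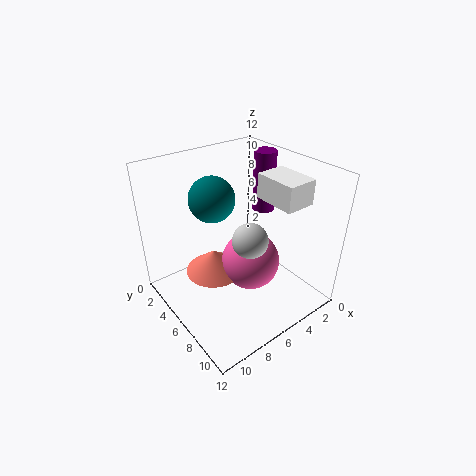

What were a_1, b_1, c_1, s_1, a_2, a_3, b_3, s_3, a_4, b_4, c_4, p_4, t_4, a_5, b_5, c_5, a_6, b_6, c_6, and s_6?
a_1 = 7.5, b_1 = 4.5, c_1 = 2.5, s_1 = 2.5, a_2 = 5, a_3 = 5.5, b_3 = 7, s_3 = 1.5, a_4 = 2, b_4 = 6.5, c_4 = 9.5, p_4 = 2.5, t_4 = 2, a_5 = 6.5, b_5 = 3, c_5 = 8.5, a_6 = 1.5, b_6 = 4, c_6 = 6.5, s_6 = 1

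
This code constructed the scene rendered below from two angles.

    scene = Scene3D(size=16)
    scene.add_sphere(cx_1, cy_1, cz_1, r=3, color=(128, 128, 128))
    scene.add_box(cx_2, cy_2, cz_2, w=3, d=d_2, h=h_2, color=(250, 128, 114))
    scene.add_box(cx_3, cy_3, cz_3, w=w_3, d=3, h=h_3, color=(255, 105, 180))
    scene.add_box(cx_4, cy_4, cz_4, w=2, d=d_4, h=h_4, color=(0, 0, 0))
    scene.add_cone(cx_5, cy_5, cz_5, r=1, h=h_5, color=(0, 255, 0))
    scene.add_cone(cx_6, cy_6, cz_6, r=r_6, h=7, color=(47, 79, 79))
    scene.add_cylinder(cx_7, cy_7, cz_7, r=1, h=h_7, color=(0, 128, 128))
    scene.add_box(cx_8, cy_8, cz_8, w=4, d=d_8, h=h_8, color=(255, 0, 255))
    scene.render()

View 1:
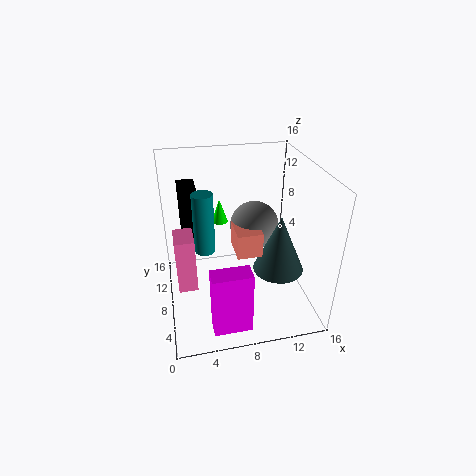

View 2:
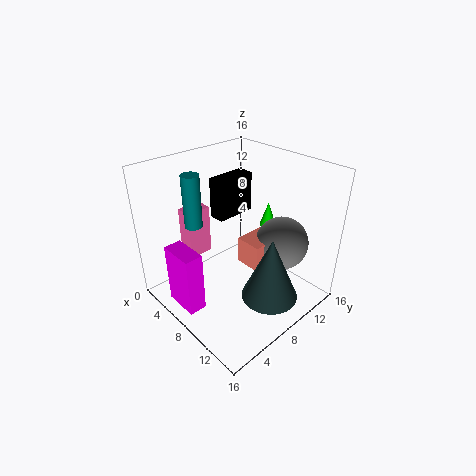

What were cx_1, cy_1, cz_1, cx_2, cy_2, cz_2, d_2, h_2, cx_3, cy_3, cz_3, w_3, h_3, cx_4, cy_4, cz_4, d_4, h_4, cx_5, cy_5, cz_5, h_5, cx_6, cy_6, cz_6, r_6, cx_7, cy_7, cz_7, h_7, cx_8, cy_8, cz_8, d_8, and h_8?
cx_1 = 11
cy_1 = 12
cz_1 = 7
cx_2 = 8
cy_2 = 8
cz_2 = 5
d_2 = 4
h_2 = 3
cx_3 = 1
cy_3 = 5
cz_3 = 4
w_3 = 2
h_3 = 6
cx_4 = 2
cy_4 = 9
cz_4 = 8
d_4 = 5
h_4 = 5
cx_5 = 7
cy_5 = 14
cz_5 = 7
h_5 = 3
cx_6 = 13
cy_6 = 8
cz_6 = 3
r_6 = 3
cx_7 = 4
cy_7 = 5
cz_7 = 9
h_7 = 6
cx_8 = 4
cy_8 = 1
cz_8 = 1
d_8 = 2
h_8 = 7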